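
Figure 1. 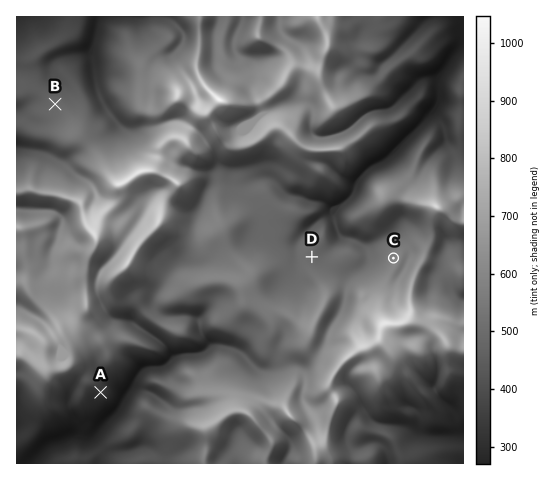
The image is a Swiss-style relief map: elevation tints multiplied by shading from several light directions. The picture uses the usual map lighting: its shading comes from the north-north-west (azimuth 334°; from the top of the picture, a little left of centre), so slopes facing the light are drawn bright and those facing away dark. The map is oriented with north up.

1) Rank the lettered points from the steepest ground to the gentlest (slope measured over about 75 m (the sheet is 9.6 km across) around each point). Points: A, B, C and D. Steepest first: A C B D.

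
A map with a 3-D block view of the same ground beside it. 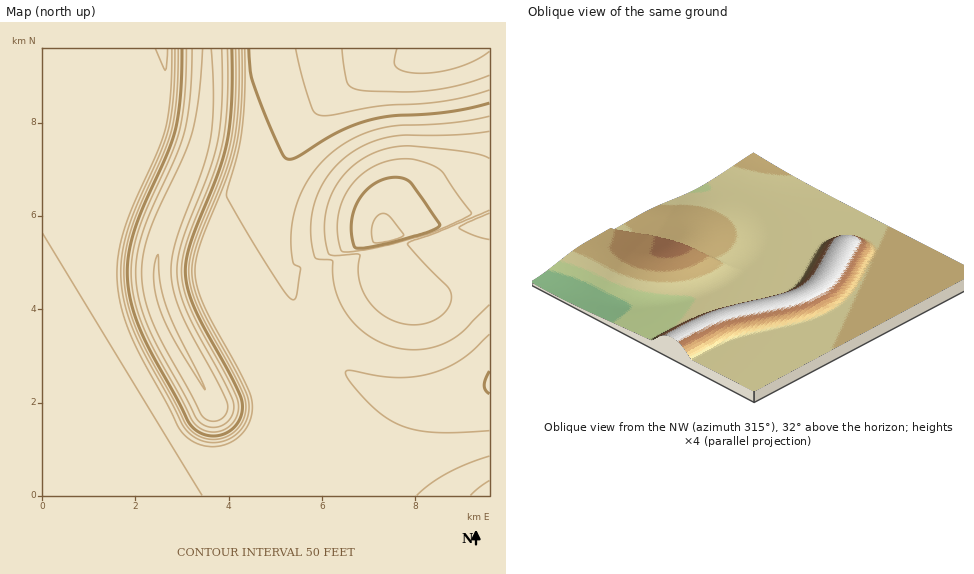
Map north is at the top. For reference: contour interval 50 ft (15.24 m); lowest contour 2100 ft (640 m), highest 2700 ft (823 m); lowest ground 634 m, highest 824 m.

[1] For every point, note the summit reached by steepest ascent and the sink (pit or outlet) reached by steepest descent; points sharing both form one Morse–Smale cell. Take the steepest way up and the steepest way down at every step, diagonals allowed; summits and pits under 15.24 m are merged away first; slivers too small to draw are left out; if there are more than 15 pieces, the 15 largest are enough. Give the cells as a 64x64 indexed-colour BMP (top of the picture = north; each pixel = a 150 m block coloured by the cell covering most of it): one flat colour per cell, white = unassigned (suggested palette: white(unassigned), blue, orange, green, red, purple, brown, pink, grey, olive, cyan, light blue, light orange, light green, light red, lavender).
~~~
<image width="64" height="64" href="data:image/bmp;base64,Qk12CAAAAAAAAHYAAAAoAAAAQAAAAEAAAAABAAQAAAAAAAAIAAATCwAAEwsAABAAAAAAAAAA////ALR3HwAOf/8ALKAsACgn1gC9Z5QAS1aMAMJ34wB/f38AIr28AM++FwDox64AeLv/AIrfmACWmP8A1bDFABERdEREREREREREREREREREREREREZmZmZmZmZmZmZmERERRERERERERERERERERERERERERmZmZmZmZmZmZmYREREXRERERERERERERERERERERERGZmZmZmZmZmZmZhEREREXRERERERERERERERERERERERmZmZmZmZmZmZmEREREREURERERERERERERERERERERGZmZmZmZmZmZmYRERERERF0REREREREREREREREREREZmZmZmZmZmZmZhERERERERF0RERERERERERERERERERGZmZmZmZmZmZmERERERERERFEREREREREREREREREREZmZmZmZmZmZmYRERERERERERdERERERERERERERERERGZmZmZmZmZmZhERERERERERERdEREREREREREREREREZmZmZmZmZmZmERERERERERERERRERERERERERERERERGZmZmZmZmZmYRERERERERERERERRERERERERERERERERmZmZmZmZmZhEREREREREREREREUREREREREREREREREZmZmZmZmZmERERERERERERERERRERERERERERERERERGZmZmZmZmYREREREREREREREREzREREREREREREREREVVVVVVVmZhEREREREREREREREzMzRERERERERERERVVVVVVVVVVVERERERERERERERETMzMzREREREREREVVVVVVVVVVVVURERERERERERERETMzMzMzREREREREVVVVVVVVVVVVVRERERERERERERETMzMzMzM0REREREVVVVVVVVVVVVVVERERERERERERERMzMzMzMzM0RERFVVVVVVVVVVVVVVURERERERERERERMzMzMzMzMzNERFVVVVVVVVVVVVVVVREREREREREREREzMzMzMzMzMzNEVVVVVVVVVVVVVVVVEREREREREREREzMzMzMzMzMzMzVVVVVVVVVVVVVVVVURERERERERERETMzMzMzMzMzMzIlVVVVVVVVVVVVVVVRERERERERERETMzMzMzMzMzMzMiIlVVVVVVVVVVVVVVERERERERERERMzMzMzMzMzMzMiIiJVVVVVVVVVVVVVURERERERERERMzMzMzMzMzMzMyIiIiJVVVVVVVVVVVVREREREREREREzMzMzMzMzMzMyIiIiIiVVVVVVVVVVVVERERERERERETMzMzMzMzMzMzIiIiIiIlVVVVIlVVVVURERERERERERMzMzMzMzMzMzMiIiIiIiIlUiIiIiVVVRERERERERERMzMzMzMzMzMzMiIiIiIiIiIiIiIiIiVVEREREREREREzMzMzMzMzMzMyIiIiIiIiIiIiIiIiIiIRERERERERETMzMzMzMzMzMzIiIiIiIiIiIiIiIiIiIhERERERERERMzMzMzMzMzMzIiIiIiIiIiIiIiIiIiIiERERERERERETMzMzMzMzMzMiIiIiIiIiIiIiIiIiIiIRERERERERERMzMzMzMzMzMyIiIiIiIiIiIiIiIiIiIhEREREREREREzMzMzMzMzMzIiIiIiIiIiIiIiIiIiIiERERERERERETMzMzMzMzMzIiIiIiIiIiIiIiIiIiIiIREREREREREREzMzMzMzMzMiIiIiIiIiIiIiIiIiIiIhERERERERERETMzMzMzMzMyIiIiIiIiIiIiIiIiIiIiEREREREREREREzMzMzMzMzIiIiIiIiIiIiIiIiIiIiIRERERERERERETMzMzMzMzMiIiIiIiIiIiIiIiIiIiIhERERERERERERMzMzMzMzMyIiIiIiIiIiIiIiIiIiIiERERERERERERETMzMzMzMzMiIiIiIiIiIiIiIiIiIiIRERERERERERERMzMzMzMzMyIiIiIiIiIiIiIiIiIiIhERERERERERERETMzMzMzMzIiIiIiIiIiIiIiIiIiIiERERERERERERERMzMzMzMzMiIiIiIiIiIiIiIiIiIiIRERERERERERERETMzMzMzMzIiIiIiIiIiIiIiIiIiIhERERERERERERERMzMzMzMzMiIiIiIiIiIiIiIiIiIiEREREREREREREREzMzMzMzMzIiIiIiIiIiIiIiIiIiIRERERERERERERERMzMzMzMzMiIiIiIiIiIiIiIiIiIhEREREREREREREREzMzMzMzMzIiIiIiIiIiIiIiIiIiERERERERERERERETMzMzMzMzMiIiIiIiIiIiIiIiIiIRERERERERERERERMzMzMzMzMzIiIiIiIiIiIiIiIiIhEREREREREREREREzMzMzMzMzMyIiIiIiIiIiIiIiIiERERERERERERERETMzMzMzMzMzMiIiIiIiIiIiIiIiIRERERERERERERERMzMzMzMzMzMzIiIiIiIiIiIiIiIhERERERERERERERETMzMzMzMzMzMyIiIiIiIiIiIiIiERERERERERERERERMzMzMzMzMzMzMiIiIiIiIiIiIiIREREREREREREREREzMzMzMzMzMzMzMiIiIiIiIiIiIhERERERERERERERETMzMzMzMzMzMzMzMiIiIiIiIiIiERERERERERERERERMzMzMzMzMzMzMzMzMiIiIiIiIiIREREREREREREREREzMzMzMzMzMzMzMzMzMzMiIiIiIhERERERERERERERETMzMzMzMzMzMzMzMzMzMzMzIiIi"/>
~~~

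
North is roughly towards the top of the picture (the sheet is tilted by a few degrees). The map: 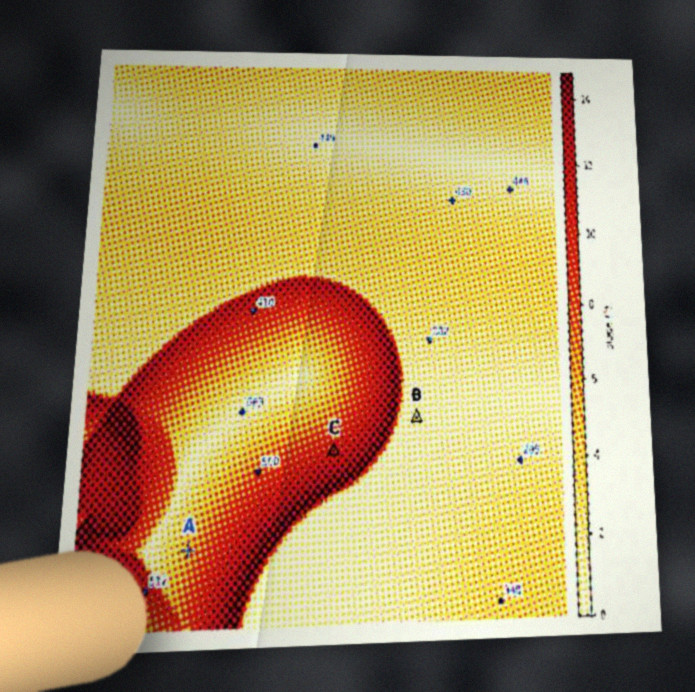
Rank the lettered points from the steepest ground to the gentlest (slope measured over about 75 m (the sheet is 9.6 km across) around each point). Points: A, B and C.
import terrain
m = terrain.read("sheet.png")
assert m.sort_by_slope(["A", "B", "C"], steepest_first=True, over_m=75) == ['C', 'A', 'B']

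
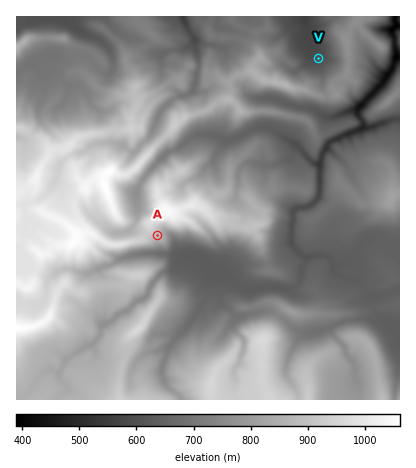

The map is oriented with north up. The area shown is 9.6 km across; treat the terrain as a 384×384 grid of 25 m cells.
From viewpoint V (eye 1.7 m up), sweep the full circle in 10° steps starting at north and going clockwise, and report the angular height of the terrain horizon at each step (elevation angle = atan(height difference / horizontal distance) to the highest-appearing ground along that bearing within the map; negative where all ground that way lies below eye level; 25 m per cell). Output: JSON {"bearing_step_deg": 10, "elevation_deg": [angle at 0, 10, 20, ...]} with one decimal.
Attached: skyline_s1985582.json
{"bearing_step_deg": 10, "elevation_deg": [1.1, 3.3, 5.7, 9.1, 11.1, 12.5, 13.1, 13.2, 13.5, 12.9, 12.3, 12.6, 12.6, 13.0, 13.2, 13.2, 11.9, 9.5, 11.2, 12.4, 13.8, 14.0, 14.1, 14.4, 12.7, 10.6, 8.7, 9.3, 7.5, 6.1, 4.3, 3.0, 0.4, -0.7, -1.8, -0.8]}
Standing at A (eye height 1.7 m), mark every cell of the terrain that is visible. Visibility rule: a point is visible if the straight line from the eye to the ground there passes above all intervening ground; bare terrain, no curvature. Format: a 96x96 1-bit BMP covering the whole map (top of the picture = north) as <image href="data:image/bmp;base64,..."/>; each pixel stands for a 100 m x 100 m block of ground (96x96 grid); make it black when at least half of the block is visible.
<image width="96" height="96" href="data:image/bmp;base64,Qk2+BAAAAAAAAD4AAAAoAAAAYAAAAGAAAAABAAEAAAAAAIAEAAATCwAAEwsAAAIAAAAAAAAA////AAAAAAAAAAAAAAAABwAAADAAAAAAAAIABgAAADAAAAAAAAcADAAAAHAAAAAAAP+ADAAAAGAAAAAAAD+AHAAAAGAAAAAAAD+AHAAAAGAAAAAAAP/APAAAAGAAAAAAAf/APAAAAMAAAAAAAP/gPAAAAMAAAAAAAP/wPAAAAcAAAAAAAP/8PAAgB8AAAAAAAP/8OAB4A4AAAAAAAH/+cAB+E4AAAAAAAH//cAB/O4AAAAAAAH//eAB/ewAAAAAAAD/P/gB+fgAAAAAAAB/P/wAA/gAAAAAEAA/n/wAAfgDgkAAHAA/z/4AAPgHA+AADAAfz/8gAAAcA+AABgAf7/9gAAA8A4AABgAf+B/j/wB8AYAABwAf/Af////8AYAAA4Af/+f//3/8AYAAAYf//////w/8AIAAAM///////4P8AIGAAP////////P8AA+AAP//////3//kAAPAAH/////j3//wAABgAH////wB///4AAAAAD////AB///8AAAAfh////4D4//8AAAD/4////4B4P/8AAAAf+P///wAAAAAAAAAB+D///gAAAAAAAAAAAD///AAAAAAAAAAAAB///AAAAAAAAAAAAB///AAAAAAAAAAAAB/L+AAAAAAAAAAAgD+R+AAAAAAAAAAAgH8w+AAAAAAAAAAAMP4g8AAAAAAAAAAAI/wg4AAAAAAAAAAAf7gAAAAAAAAAAAAAPzAAAAAAAAAAAAAAHgAAAAAAAAAAAAAAAAAAAAAAAAAAAAAAAAAAAAAAAAAAAAAAAAAAAAAAAAAAAAAAAAAAAAAAAAAAAAAAAAAAAAAAAAAAAAAAAAAAAAAAAAAAAAAAAAAAAAAAAAAAAAAAAAAAAAAAAAAAAAAAAAAAAAAAAAAAAAAAAAAAAAAAAAAAAAAAAAAAAAAAAAAAAAAAAAAAAAAAAAAAAAAAAAAAAAAAAAAAAAAAAAAAAAAAAAAAAAAAAAAAAAAAAAAAAAAAAAAAAAAAAAAAAAAAAAAAAAAAAAAAAAAAAAAAAAAAAAAAAAAAAAAAAAAAAAAAAAAAAAAAAAAAAAAAAAAAAAAAAAAAAAAAAAAAAAAAAAAAAAAAAAAAAAAAAAAAAAAAAAAAAAAAAAAAAAAAAAAAAAAAAAAAAAAAAAAAAAAAAAAAAAAAAAAAAAAAAAAAAAAAAAAAAAAAAAAAAAAAAAAAAAAAAAAAAAAAAAAAAAAAAAAAAAAAAAAAAAAAAAAAAAAAAAAAAAAAAAAAAAAAAAAAAAAAAAAAAAAAAAAAAAAAAAAAAAAAAAAAAAAAAAAAAAAAAAAAAAAAAAAAAAAAAAAAAAAAAAAAAAAAAAAAAAAAAAAAAAAAAAAAAAAAAAAAAAAAAAAAAAAAAAAAAAAAAAAAAAAAAAAAAAAAAAAAAAAAAAAAAAAAAAAAAAAAAAAAAAAAAAAAAAAAAAAAAAAAAAAAAAAAAAAAAAAAAAAAAAAAAAAAAAAAAAAAAAAAAAAAAAAAAAAAAAAAAAAAAAAAAAAAAAAAAAAAAAAAAAAAAAAAAAAAAAA="/>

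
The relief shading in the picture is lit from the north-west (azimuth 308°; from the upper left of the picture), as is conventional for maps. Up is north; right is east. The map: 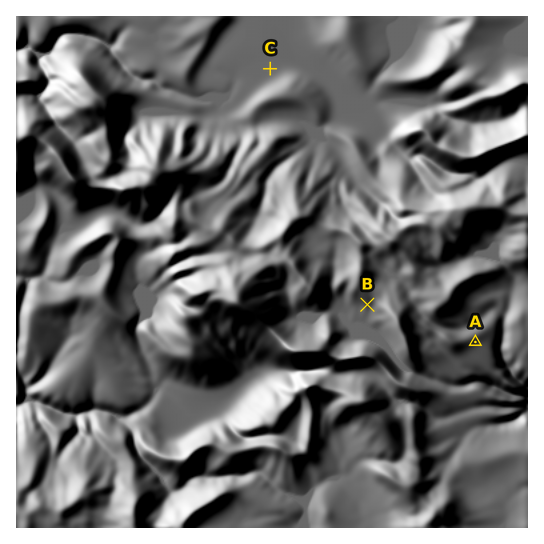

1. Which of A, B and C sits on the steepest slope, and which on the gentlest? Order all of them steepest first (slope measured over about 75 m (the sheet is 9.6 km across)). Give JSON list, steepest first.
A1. ["B", "A", "C"]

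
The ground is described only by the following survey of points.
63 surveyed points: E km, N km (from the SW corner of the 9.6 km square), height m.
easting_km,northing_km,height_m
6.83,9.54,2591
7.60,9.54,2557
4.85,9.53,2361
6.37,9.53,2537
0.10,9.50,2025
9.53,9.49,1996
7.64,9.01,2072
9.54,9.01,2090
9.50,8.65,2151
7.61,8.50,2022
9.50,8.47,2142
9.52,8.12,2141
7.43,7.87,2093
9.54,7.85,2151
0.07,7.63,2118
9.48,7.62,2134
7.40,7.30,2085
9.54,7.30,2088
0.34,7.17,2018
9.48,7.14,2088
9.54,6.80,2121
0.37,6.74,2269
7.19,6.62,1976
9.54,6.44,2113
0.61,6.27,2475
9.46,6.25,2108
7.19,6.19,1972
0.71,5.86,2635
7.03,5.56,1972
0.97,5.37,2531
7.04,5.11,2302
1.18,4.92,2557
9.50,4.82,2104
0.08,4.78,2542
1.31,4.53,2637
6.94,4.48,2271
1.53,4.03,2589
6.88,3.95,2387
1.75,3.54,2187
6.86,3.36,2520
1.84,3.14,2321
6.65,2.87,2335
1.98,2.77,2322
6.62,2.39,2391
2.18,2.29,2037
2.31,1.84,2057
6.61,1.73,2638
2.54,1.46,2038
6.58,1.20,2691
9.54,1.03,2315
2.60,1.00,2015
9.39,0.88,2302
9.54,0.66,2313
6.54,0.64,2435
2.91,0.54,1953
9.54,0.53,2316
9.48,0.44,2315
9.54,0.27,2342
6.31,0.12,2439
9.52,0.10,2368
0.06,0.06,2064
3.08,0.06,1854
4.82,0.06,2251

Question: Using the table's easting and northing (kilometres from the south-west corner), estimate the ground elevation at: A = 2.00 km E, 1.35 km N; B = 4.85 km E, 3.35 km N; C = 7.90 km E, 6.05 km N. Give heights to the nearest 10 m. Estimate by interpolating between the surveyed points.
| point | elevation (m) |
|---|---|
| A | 2020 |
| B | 2280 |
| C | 2080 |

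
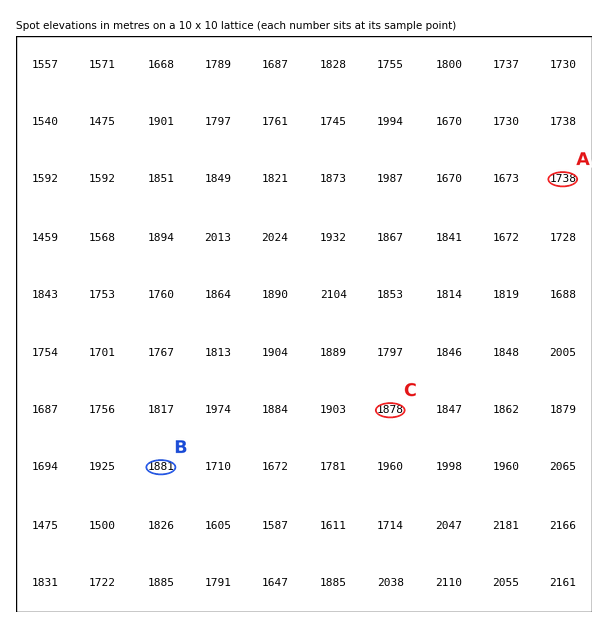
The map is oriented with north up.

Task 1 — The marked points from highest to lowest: B C A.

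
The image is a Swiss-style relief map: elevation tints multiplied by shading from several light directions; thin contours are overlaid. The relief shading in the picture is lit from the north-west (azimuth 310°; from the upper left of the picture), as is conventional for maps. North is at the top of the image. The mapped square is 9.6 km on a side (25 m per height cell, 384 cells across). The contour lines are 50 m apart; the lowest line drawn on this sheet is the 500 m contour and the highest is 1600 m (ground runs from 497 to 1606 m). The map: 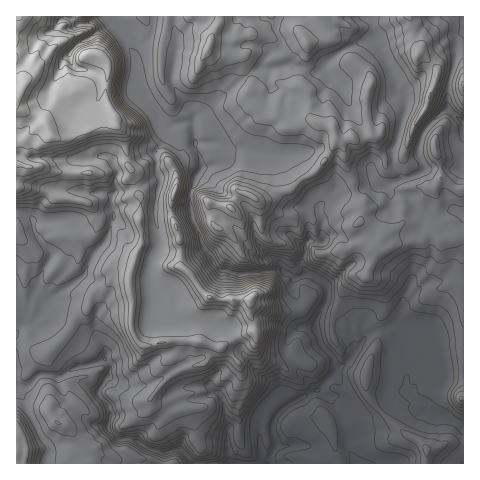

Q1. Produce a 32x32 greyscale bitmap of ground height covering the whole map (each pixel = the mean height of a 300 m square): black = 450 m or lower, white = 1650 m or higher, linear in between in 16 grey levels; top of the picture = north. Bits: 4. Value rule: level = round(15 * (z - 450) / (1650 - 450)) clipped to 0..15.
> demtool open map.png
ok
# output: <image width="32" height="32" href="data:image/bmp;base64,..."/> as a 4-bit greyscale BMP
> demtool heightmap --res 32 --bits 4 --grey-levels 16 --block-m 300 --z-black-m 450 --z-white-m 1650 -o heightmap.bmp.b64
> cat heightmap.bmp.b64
<image width="32" height="32" href="data:image/bmp;base64,Qk12AgAAAAAAAHYAAAAoAAAAIAAAACAAAAABAAQAAAAAAAACAAATCwAAEwsAABAAAAAAAAAAAAAAABEREQAiIiIAMzMzAERERABVVVUAZmZmAHd3dwCIiIgAmZmZAKqqqgC7u7sAzMzMAN3d3QDu7u4A////AJdnd2ZUQzMhIRIiIiIiNDOXZ3ZkRENEMiESIjIiM0RDhnd2RVVlVTMhEiIyIjQzM3Z3ZkVmZmVEMhIjIiMzIiNmd2VWZ2ZlRUIhIiIjMyI1VmZlVWd2ZVZkIiIiMzIjNGZlVVVnd3ZmZDMzIkQzMzRmZlVWd4h4d3ZEMyI0MzM0ZmZmVomIiIiIQzIzIzMzNGZmZmeYiIiImVMiMzMzMzRmZnZ4mIiIiJhkMjMzMzM0ZmZ3eJiIiZmpZDMzNEM0RGZmZ3iYiJmImWMzNFVUREVmd2eImImXVVVDI0VmVERVd3d3iJiJhld2RDVmZmVVVXd3d3iYiYV4hmZFZmd2ZmaHd3d4iIl3mYdmVVZ3dmZmd3d4d5iJaJmId2ZmdmZmZoiImHiYiWmamYdmZnZmZmapmZiImIloiZiIdmZmZmZmu6qqmZiJZnd3d3dmZmZmdsuqmZmYiGZmd3d4d2ZmZmXMu6mZl3ZmZmd3d4h3ZmdlzdzLu6dmZmZ3eIiIiHZ2Zd3czMyXZmZneIiIiHh2hmXdzMzKdmdmd4iIiId3ZnhW7czMx2Z3d3eIiIh3eGZoZ+3MzMhmd4h3h3iHd3hmeHfty7zIZ4eJiId3d3d3ZoiG3du8t2eHiZiId4h3dmeIdt3MqYZnh4mYiIiIh2ZniHbtyqh2d3iJmIh4iId2eIdm"/>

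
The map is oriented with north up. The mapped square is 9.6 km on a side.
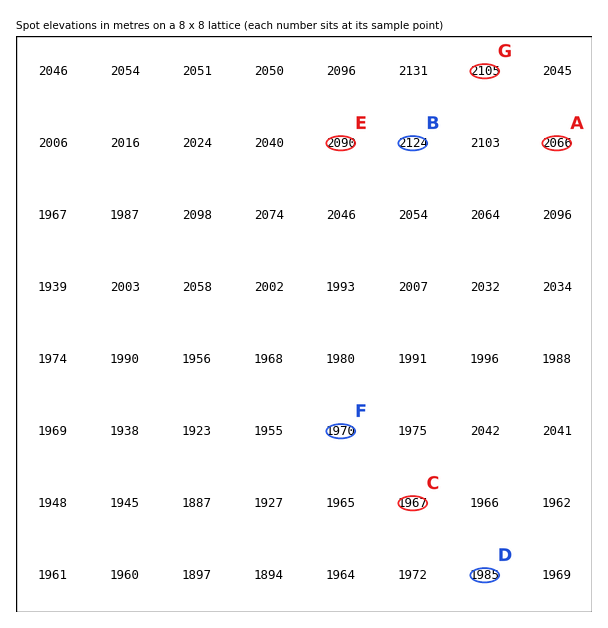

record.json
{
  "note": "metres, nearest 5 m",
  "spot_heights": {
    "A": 2065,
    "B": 2125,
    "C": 1965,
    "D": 1985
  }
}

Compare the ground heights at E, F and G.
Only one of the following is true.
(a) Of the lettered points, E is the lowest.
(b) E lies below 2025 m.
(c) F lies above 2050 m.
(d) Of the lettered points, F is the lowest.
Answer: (d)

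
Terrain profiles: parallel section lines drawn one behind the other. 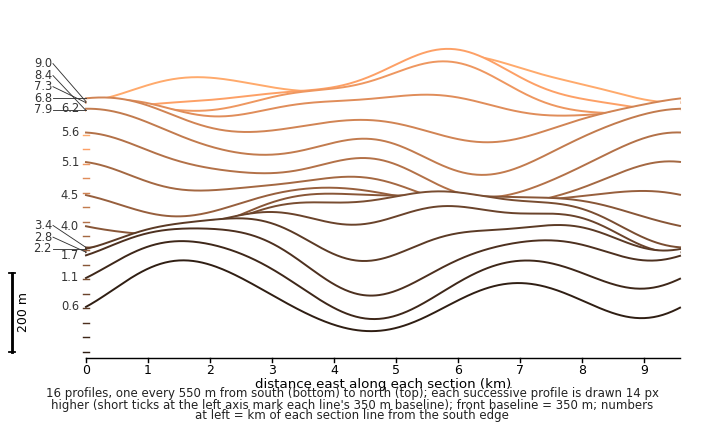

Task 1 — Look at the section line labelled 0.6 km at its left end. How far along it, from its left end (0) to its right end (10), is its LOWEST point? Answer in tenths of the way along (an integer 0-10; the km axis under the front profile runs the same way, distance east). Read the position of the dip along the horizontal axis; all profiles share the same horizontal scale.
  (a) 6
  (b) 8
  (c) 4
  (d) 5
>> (d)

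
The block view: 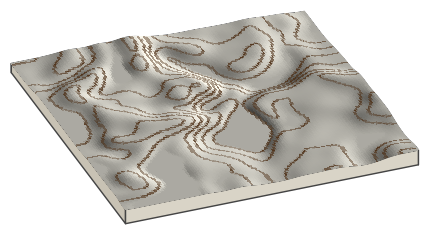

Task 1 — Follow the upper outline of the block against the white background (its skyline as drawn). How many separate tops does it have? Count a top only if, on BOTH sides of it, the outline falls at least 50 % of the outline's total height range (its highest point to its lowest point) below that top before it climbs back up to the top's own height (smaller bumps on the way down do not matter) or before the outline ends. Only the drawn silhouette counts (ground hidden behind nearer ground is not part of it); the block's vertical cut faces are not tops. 0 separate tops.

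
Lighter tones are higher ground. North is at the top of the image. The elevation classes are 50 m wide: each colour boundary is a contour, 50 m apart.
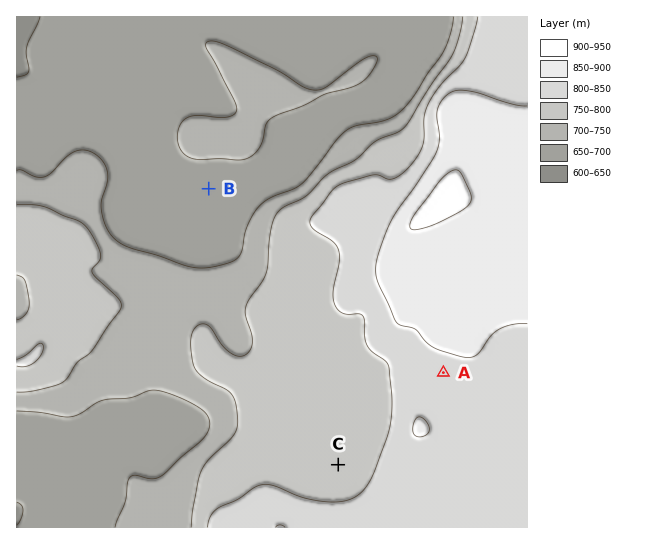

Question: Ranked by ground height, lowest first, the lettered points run B C A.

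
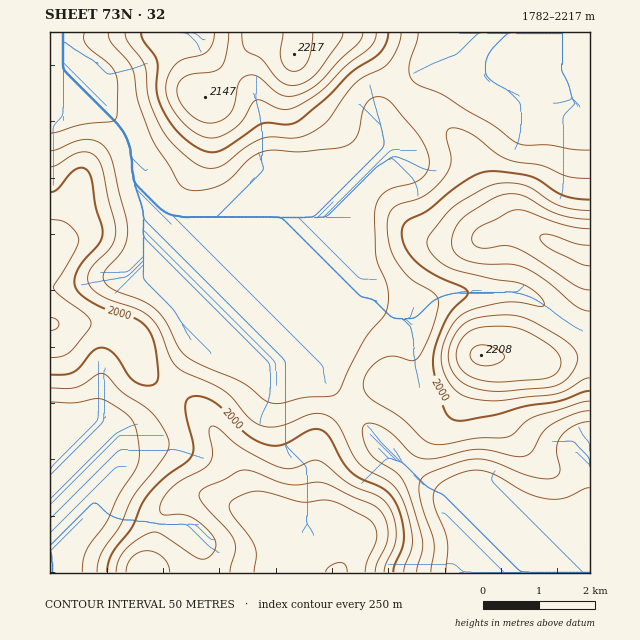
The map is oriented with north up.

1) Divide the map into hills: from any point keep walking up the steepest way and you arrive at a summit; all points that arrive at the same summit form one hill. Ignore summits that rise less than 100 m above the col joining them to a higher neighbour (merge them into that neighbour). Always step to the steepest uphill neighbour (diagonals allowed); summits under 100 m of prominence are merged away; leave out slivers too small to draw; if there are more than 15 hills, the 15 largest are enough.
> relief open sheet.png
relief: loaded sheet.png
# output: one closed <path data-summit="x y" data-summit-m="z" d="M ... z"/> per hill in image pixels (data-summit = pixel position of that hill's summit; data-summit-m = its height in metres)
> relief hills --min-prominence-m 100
<path data-summit="338 572" data-summit-m="2205" d="M145 194l3 22 51 119 1 9-17 25-21 40-10 10-30 12-10 6-34 82-20 18-8 11 0 24 451 1-37-39-16-38-17-11-36-28-57-61-10-13-7-18-10-6-135-135-19-12-6-6z"/><path data-summit="590 255" data-summit-m="2207" d="M590 32l-79 0-64 25-28 17-31 29-6 11 0 13 4 23-17 17-119 49-39 0-18 5-18 0 8 5 173 71 29 18 15 6 8 0 18-17 21-9 16-2 56 0 21 9 30 23 11 6 9 1z"/><path data-summit="481 355" data-summit-m="2208" d="M178 224l-2 0 42 43 93 92 10 6 7 18 44 51 40 37 36 25 16 38 38 39 88-1 0-240-9-1-11-6-30-23-21-9-56 0-16 2-21 9-18 17-8 0-15-6-29-18z"/><path data-summit="294 54" data-summit-m="2217" d="M509 32l-459 0 0 20 14-6 17 13 19 47 20 20 7 12 10 27 4 21 10 20 6 6 16 9 20 0 18-5 39 0 119-49 17-17-4-23 0-13 6-11 14-15 31-24z"/><path data-summit="50 324" data-summit-m="2104" d="M64 46l-14 8 0 493 8-10 20-18 34-82 10-6 30-12 10-10 21-40 17-25-1-9-51-119-1-13-9-24-1-14-10-27-7-12-20-20-19-47z"/>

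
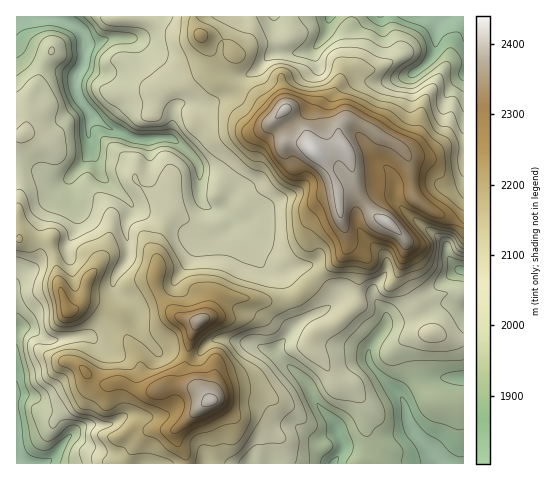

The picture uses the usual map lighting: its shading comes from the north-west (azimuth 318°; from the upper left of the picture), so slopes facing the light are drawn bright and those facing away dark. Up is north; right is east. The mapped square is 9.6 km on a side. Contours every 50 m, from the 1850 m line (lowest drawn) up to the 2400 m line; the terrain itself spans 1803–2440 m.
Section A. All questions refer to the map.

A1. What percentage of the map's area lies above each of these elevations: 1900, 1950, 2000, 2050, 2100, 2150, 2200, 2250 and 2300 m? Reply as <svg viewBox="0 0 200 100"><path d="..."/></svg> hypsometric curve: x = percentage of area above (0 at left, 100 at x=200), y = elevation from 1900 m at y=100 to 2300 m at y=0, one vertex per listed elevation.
<svg viewBox="0 0 200 100"><path d="M185 100l-17-12-21-13-35-13-28-12-25-12-17-13-14-13-9-12"/></svg>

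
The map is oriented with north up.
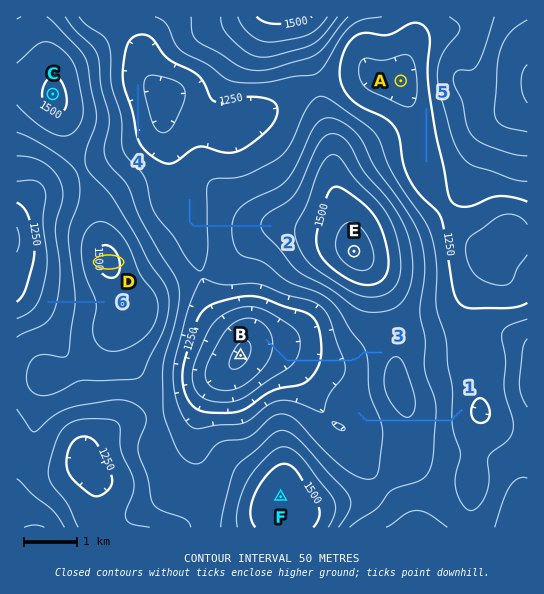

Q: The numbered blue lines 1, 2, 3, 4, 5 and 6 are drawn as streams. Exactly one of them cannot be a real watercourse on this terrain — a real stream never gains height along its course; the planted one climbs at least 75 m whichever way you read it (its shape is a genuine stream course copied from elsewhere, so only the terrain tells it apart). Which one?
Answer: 1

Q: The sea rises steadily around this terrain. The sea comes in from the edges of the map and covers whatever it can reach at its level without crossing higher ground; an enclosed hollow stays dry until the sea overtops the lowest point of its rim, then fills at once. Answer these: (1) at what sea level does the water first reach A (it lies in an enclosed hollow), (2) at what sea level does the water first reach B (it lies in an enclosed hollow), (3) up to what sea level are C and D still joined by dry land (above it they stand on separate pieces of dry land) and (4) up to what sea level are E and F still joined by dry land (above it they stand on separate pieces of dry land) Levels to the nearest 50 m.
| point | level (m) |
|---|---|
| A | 1250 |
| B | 1300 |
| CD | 1400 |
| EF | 1350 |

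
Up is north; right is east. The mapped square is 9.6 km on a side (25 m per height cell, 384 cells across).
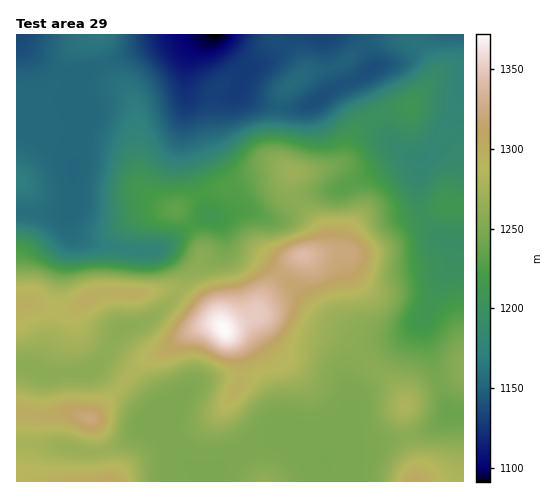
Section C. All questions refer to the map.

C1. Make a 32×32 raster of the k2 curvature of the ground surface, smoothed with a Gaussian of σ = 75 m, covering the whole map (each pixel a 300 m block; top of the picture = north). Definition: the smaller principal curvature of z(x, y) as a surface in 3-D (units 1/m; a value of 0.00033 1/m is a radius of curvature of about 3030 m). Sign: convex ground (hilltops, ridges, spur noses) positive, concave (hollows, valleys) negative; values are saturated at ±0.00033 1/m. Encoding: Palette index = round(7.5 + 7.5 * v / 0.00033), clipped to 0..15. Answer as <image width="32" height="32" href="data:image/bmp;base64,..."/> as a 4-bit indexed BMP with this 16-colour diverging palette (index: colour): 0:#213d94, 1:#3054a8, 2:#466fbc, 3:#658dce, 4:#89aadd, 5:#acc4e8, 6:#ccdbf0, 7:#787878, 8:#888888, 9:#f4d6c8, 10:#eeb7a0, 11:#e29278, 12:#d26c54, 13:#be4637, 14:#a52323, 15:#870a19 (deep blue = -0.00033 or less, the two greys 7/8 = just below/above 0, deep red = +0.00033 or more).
<image width="32" height="32" href="data:image/bmp;base64,Qk12AgAAAAAAAHYAAAAoAAAAIAAAACAAAAABAAQAAAAAAAACAAATCwAAEwsAABAAAAAAAAAAlD0hAKhUMAC8b0YAzo1lAN2qiQDoxKwA8NvMAHh4eACIiIgAyNb0AKC37gB4kuIAVGzSADdGvgAjI6UAGQqHAHd4d5pkZ3d2eYd3d3VJqGZ3ZUNXZWd3dmZnd3d2Rod2VDEAAlZ3dmZnd3d3d1RWd0VDWFJXd2ZlV3d3d3ZUI1Z4Zo2TRndnhkV3d3d1aHRFhmiIVFVmVolkVmdnZXu2RmVEREZ1VVRphWZ3d2ZohTdEMzRXZVMyAlZ4ZnZ3Z3VJVmZUR3d1MiEleIZmd2d1aWZ4h0V3ZkS6ZUV3Z3ZmdXmGZ3dURFd2u1d0V3d2VFV4h2d1QxAWiahJp0VmZmQ0d4hmh1VjAGu2aZZVRWeXNGeJVIl4mFEHpml0VmZmiFRnimN6iHVWMCNGQ2h4lVdlZkVCIyAAAlQjNFaXaJhWVWeWMQAAAAB6U3ZpuGi5Z0V3hTRVVVUwKER2I0WJhldEVRJGZmiIhyI0MQAFmGRFRGdGd2VniIp0ZkNmREV4djaXh3dkaYd4ZndXhkISR3Y2l5hnZGmXZmd2Z4iGVEVlRXaHZ3VXd2VmdniKl3h3ZWVmZnd2Z3ZlZVWKmXVohkVlZ3d3dmd3ZGdTaZhUVlRFZWh4iHZnd2RnZDMjNGd2V4VXd3d3Z3d0VlUyERJIh2inV3d3d3eIdFd2VndTEleIl2Z3d3d4iHRYh1aIhlISVmd2dndmZ4h1V3d1V4d4UxFHhmZ3d2VWZlVWd1V3aHVlNXdniIiYdmd2RWmHZmZ2eHZV"/>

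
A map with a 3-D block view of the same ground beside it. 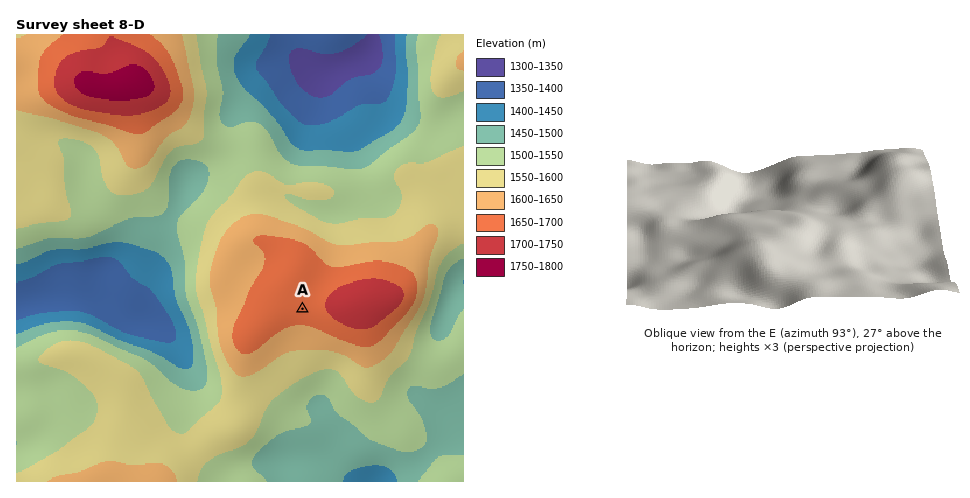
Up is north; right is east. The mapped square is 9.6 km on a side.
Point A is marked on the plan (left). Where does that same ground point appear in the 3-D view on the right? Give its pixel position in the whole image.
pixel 750 234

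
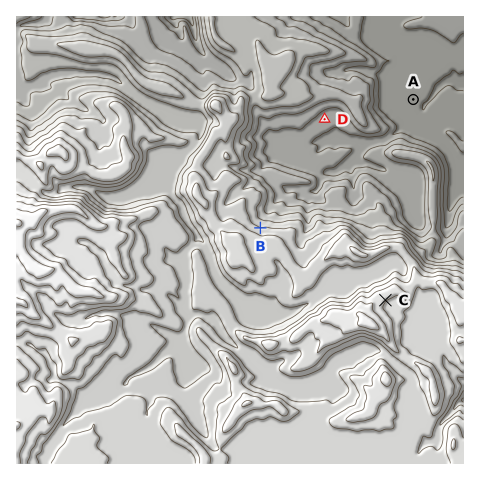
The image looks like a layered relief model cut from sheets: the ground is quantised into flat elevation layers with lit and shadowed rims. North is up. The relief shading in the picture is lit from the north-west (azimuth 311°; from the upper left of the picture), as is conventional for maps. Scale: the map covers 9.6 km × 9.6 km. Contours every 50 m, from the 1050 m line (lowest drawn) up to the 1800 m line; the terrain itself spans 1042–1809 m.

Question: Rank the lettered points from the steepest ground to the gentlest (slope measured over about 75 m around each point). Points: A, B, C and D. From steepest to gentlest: B C D A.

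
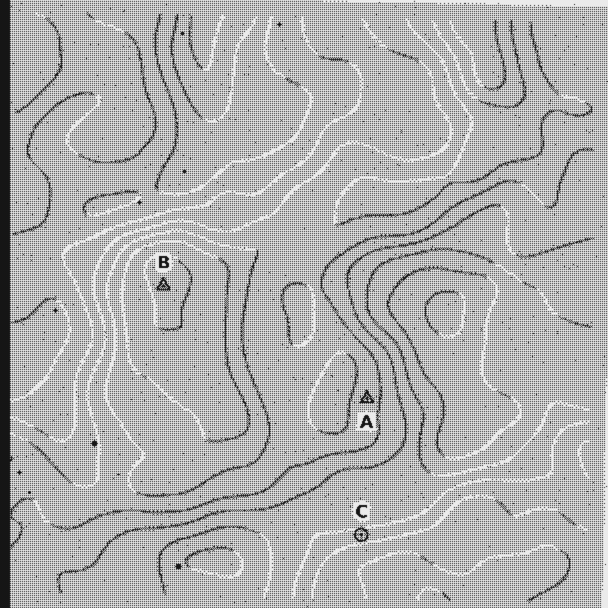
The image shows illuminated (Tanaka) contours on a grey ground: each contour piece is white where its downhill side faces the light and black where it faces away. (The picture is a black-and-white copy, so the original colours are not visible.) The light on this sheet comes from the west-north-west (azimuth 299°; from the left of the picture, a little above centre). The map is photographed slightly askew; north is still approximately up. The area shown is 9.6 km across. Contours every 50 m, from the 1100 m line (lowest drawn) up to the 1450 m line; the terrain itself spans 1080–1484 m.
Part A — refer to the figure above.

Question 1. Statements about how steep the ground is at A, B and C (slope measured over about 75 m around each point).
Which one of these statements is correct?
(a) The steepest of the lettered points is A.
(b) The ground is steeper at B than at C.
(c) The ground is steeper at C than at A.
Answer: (c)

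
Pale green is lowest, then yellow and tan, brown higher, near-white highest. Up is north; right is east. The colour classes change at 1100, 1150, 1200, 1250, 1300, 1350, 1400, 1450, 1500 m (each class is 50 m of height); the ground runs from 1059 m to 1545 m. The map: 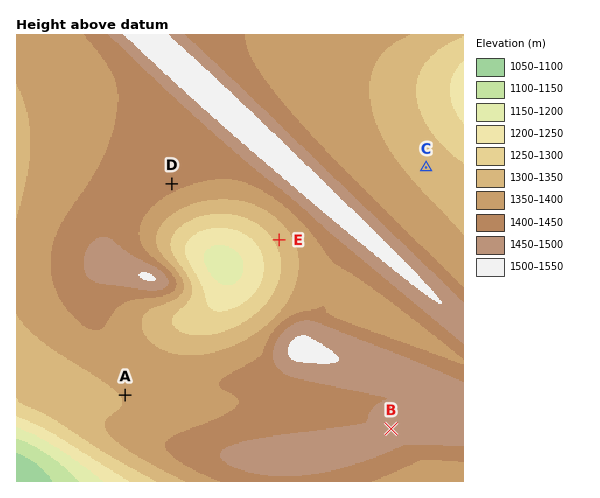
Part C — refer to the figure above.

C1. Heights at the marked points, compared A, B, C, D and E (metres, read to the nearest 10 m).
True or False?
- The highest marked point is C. False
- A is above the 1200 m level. True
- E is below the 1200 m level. False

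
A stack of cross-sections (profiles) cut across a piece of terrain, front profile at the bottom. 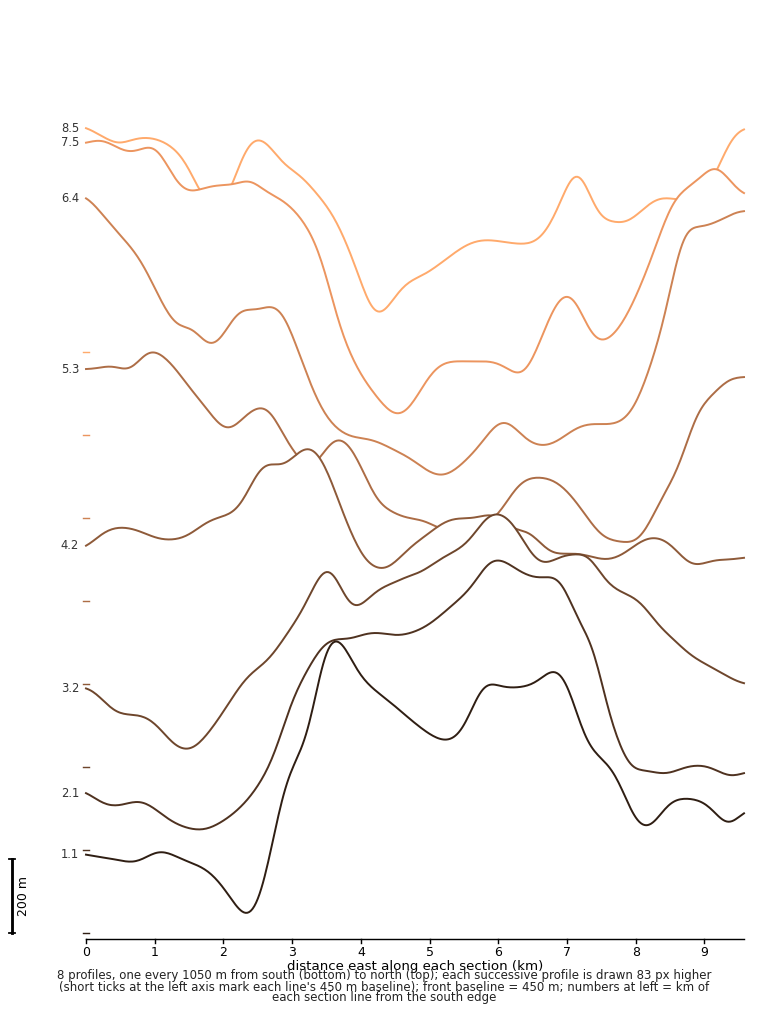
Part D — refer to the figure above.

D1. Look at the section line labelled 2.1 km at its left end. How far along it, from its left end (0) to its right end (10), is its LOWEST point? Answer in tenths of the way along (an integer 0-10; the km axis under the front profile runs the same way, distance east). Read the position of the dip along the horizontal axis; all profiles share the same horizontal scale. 2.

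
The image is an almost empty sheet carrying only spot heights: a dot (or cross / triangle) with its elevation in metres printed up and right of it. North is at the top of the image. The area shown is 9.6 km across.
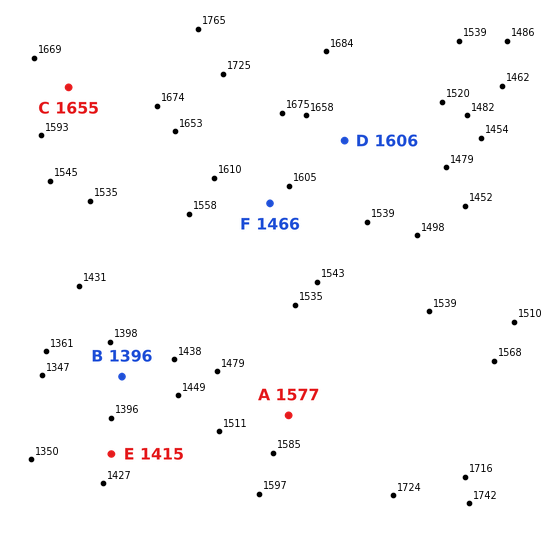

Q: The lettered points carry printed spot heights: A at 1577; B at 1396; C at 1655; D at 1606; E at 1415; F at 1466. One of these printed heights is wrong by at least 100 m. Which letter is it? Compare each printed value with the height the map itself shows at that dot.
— F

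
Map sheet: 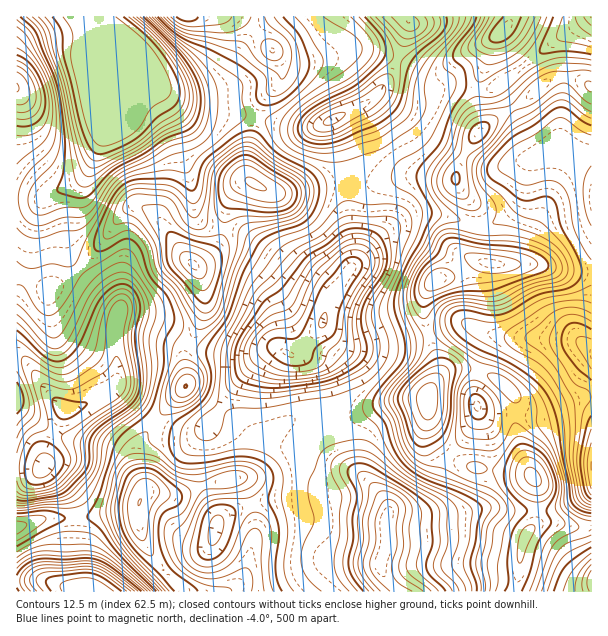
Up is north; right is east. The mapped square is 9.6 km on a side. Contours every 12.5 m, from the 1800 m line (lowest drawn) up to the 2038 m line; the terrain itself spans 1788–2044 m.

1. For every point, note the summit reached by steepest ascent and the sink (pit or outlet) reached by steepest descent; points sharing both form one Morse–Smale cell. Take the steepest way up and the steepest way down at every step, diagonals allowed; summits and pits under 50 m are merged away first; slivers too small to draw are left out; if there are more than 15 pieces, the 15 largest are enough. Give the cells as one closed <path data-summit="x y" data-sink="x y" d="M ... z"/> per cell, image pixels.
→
<path data-summit="254 183" data-sink="108 119" d="M105 62l-5 10 0 20 8 25 0 8-20 46-11 11-35 17-26-1 0 75 25 11 7 6 24-14 20-21 24-34 13-13 8-3 18 9 26 38 13 13 6-1 18-19 5-12 1-17 5-15 7-12 12-9-1-24 9-34-1-4-21-4-28-2-18-4-41-26-19-3-9-5z"/><path data-summit="254 183" data-sink="44 467" d="M137 205l-8 3-13 13-24 34-20 21-22 14-27-14-7-1 0 81 7 2 5 5 18 27 17 19 18-3 35-18 39 32 3 0 29-36-3-31 3-9 12-18 6-18 0-12-5-21-2-6-17-17-23-34-12-10z"/><path data-summit="254 183" data-sink="323 321" d="M345 181l-31 5-27 7-17-1-21-11-7 3-6 5-10 21-3 23-5 12-14 15-10 6 6 9 5 21 0 12-6 18-12 18-3 9 3 31-27 32-3 4 2 2 15 8 12 3 8 0 10-5 16-18 15-24 26-30 12-7 8 0 10 6 5 0 24-28 12-33 22-31 0-23-5-19-1-36z"/><path data-summit="437 279" data-sink="591 465" d="M560 148l-6 0-18 9-7 7-7 33-5 9-8 8-20 10-15 1-6 20 0 9 8 6-8 4-10 8-9 5-11 1-8 7-6 14 0 21 5 14 24-9 14-1 18 8 19 5 72 3 16 8 0-177z"/><path data-summit="140 501" data-sink="386 546" d="M305 420l-14 0-24 14-7 9-8 27-14 9 6 6 8 18 2 13 0 21-8 36-4 6-13 12 169 1-12-13-6-12 0-6 6-13 0-45-23-27-16-8-17-16-8-14 0-12z"/><path data-summit="533 477" data-sink="386 546" d="M450 454l-5 7-12 34-10 11-7 4-21 0-5 2-4 6 0 30-6 13 2 11 17 20 114 0 5-13 5-37 3-8 10-13 0-38-2-6-6-3-55-6-14-6z"/><path data-summit="17 87" data-sink="108 119" d="M89 16l-73 1 1 181 25 1 35-17 11-11 16-37 4-17-6-16-2-29 6-10 0-15-4-12z"/><path data-summit="186 17" data-sink="108 119" d="M236 16l-146 1 13 21 3 9 0 16 13 11 9 5 19 3 29 20 16 7 63 9 10-20 15-15 2-15-6-14-16-18-14-14z"/><path data-summit="140 501" data-sink="323 321" d="M281 349l-8 0-6 3-15 14-48 62-10 5-8 0-30-11-17 22 0 23 6 21-1 6 9-2 23 4 31-12 36-8 9-6 10-30 23-18 6-2 14 0 17 5 4-15 0-11-8-33-13-10-14-1z"/><path data-summit="186 17" data-sink="408 21" d="M402 16l-165 0 9 6 24 25 12 21-2 15-15 15-9 19 34 10 24 0 10-3 47-24 17-20 12-26 9-28 0-3z"/><path data-summit="437 279" data-sink="323 321" d="M438 214l-24 0-18 9-10 7-38 42-16 22-10 29 2 4 14 15 9 4 19 0 35-4 27-7-4-15 0-21 6-14 8-7 11-1 9-5 10-8 8-4-8-6 0-9 6-20z"/><path data-summit="428 399" data-sink="408 21" d="M455 85l-8 0-21 9-15 0-16-4-12 0-21 16-30 14-1 3 13 39 2 18 34 2 24-6 51 4 11-30 16-24-4-21 0-15z"/><path data-summit="428 399" data-sink="591 465" d="M572 78l-17 0-9 4-21 18-37 24-18 19-10 19-4 18 2 8 16 19 0 17 15 0 20-10 8-8 5-9 7-33 7-7 18-9 12 3 26 19 0-83z"/><path data-summit="140 501" data-sink="108 119" d="M237 478l-30 6-31 12-27-4-9 6-2 15 4 24 15 26 28 29 43 0 14-13 4-6 8-36 0-21-6-22-4-9z"/><path data-summit="140 501" data-sink="44 467" d="M116 388l-35 18-16 3-19 40-2 19 12 11 17 21 4 18 60-7 8-20-6-24 0-23 18-24z"/>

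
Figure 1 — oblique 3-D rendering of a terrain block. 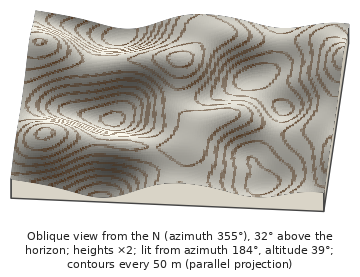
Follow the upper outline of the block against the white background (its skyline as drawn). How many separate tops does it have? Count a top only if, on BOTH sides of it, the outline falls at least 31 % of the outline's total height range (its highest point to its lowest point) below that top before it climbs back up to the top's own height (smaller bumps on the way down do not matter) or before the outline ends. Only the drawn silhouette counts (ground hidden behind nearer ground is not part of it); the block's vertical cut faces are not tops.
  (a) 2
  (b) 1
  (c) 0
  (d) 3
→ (c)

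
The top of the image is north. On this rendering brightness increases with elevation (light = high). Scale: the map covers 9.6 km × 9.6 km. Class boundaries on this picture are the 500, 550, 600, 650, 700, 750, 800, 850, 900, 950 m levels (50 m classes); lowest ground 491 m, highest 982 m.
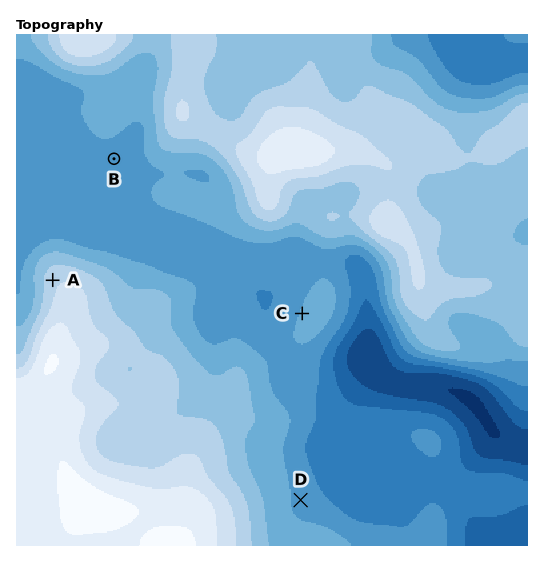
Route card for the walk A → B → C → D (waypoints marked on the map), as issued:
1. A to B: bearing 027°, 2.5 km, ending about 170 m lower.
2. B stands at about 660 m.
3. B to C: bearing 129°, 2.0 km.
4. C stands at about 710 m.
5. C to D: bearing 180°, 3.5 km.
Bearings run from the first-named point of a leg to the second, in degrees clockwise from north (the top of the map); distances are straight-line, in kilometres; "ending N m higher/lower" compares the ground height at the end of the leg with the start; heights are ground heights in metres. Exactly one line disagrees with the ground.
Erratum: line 3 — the distance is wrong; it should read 4.6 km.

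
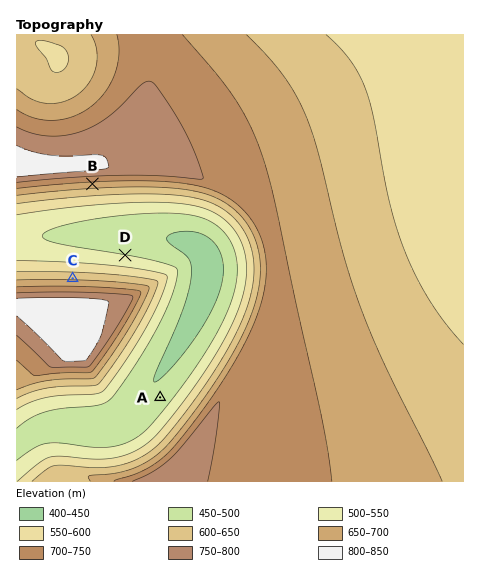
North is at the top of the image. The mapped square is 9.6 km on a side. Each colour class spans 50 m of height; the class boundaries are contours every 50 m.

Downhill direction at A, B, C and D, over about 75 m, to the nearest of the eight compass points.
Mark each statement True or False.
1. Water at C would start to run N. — True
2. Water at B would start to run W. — False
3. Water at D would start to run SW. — False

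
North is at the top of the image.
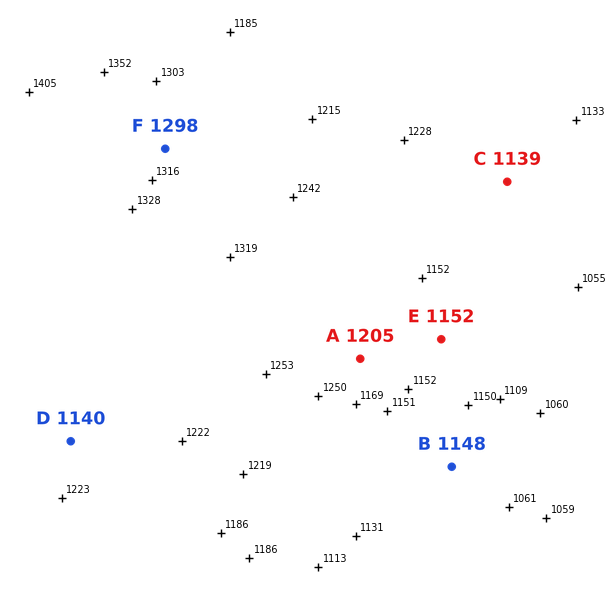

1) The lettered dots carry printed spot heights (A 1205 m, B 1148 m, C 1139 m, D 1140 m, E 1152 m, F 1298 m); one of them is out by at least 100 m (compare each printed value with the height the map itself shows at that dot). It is D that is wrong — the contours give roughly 1265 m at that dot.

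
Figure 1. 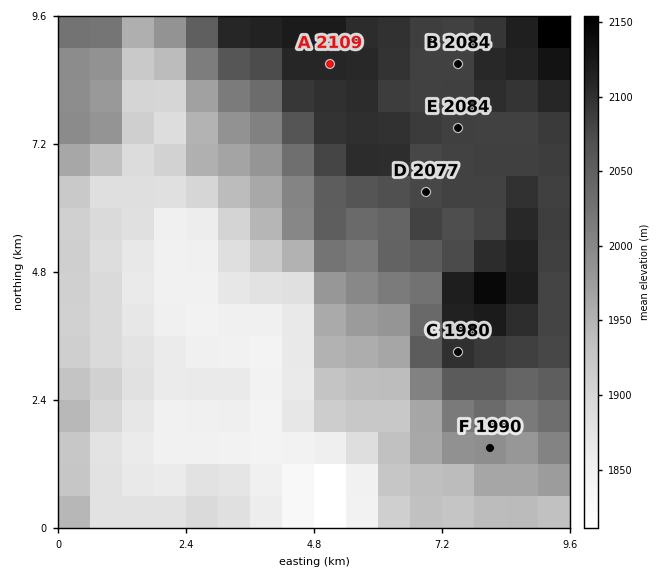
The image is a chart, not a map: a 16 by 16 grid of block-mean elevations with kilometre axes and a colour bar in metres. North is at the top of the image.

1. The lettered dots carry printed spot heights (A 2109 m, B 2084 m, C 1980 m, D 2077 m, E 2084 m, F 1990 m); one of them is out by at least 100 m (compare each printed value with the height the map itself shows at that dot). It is C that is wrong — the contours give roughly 2105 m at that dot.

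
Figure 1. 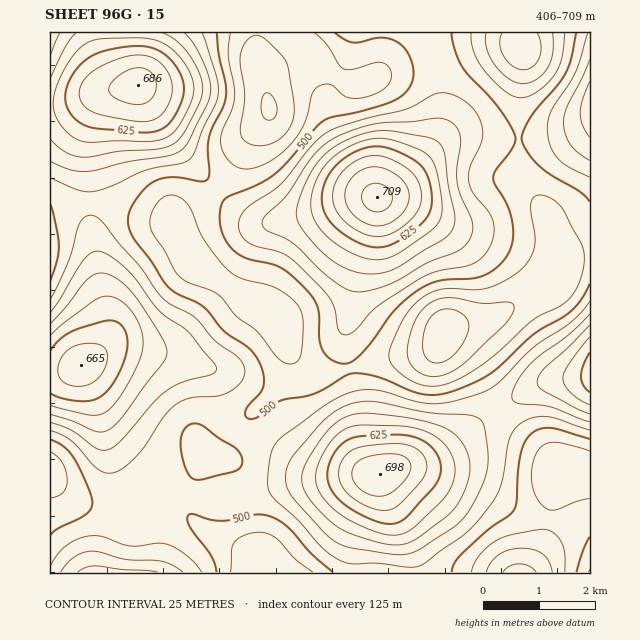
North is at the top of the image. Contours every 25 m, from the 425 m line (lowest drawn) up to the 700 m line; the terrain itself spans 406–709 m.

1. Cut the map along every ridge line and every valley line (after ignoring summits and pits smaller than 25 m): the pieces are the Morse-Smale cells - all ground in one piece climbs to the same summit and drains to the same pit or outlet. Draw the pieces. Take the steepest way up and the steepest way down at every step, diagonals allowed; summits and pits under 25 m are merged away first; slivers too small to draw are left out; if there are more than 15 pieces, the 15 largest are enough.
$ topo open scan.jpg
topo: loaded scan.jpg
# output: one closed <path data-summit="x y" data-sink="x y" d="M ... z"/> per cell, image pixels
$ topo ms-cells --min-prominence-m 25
<path data-summit="377 197" data-sink="445 333" d="M487 136l-28 0-14 6-38 36-31 21-7 37-12 39-6 38-7 21 0 13 5 22 35-10 32-4 15-5 9-7 4-10 5-5 42-10 33-20 23-11 10-8 4-14-3-18-13-35-22-33-4-18 0-21z"/><path data-summit="377 197" data-sink="269 107" d="M422 32l-165 0-2 19 2 13 9 28 3 21-22 30-17 33-14 14 15 15 15 11 14 6 16 0 39-8 40-14 23-2 13-8 23-22 13-16 13-25 1-32-3-20-7-25z"/><path data-summit="81 365" data-sink="194 262" d="M100 202l-10 1 0 24 10 59 7 28 0 21-7 15-7 7 2 0 10-7 9-3 15 0 49 10 31 12 15 2 14 7 26 23 15-18 9-17 0-19-7-26-11-9-25-12-17-14-28-19-10-9-19-37-32-6-25-10z"/><path data-summit="377 197" data-sink="194 262" d="M216 191l-44 29 2 7 16 31 10 9 28 19 17 14 31 16 7 11 3 17 6 11 12 12 14 6 28-3 2-6-4-17 0-13 7-21 6-38 12-39 7-37-21 1-57 18-22 4-16 0-22-11z"/><path data-summit="380 474" data-sink="445 333" d="M443 335l-3 8-9 7-15 5-32 4-34 10 8 36 6 49 5 12 10 9-3 4-2 24-17 41-1 29 60-1-7-29-21-46-7-23 55-18 63-46-6-7-17-34-16-17-15-12z"/><path data-summit="138 85" data-sink="269 107" d="M256 32l-154 1 3 21 8 18 11 11 8 3 4-2 4 4 28 45 47 57 15-14 17-33 22-30-3-21-9-28z"/><path data-summit="81 365" data-sink="445 333" d="M129 347l-15 0-9 3-22 14 0 7 19 42 11 20 32 31 15 17 20 10 10 2 13-35 12 1 7-3 15-22-9-8-5-10-9-38-6-9-13-6-28-8z"/><path data-summit="380 474" data-sink="257 572" d="M378 474l-19 0-66 9-37 11-28 6-38-6-2 16 4 9 8 7 49 27 6 8 2 12 98 0 2-29 17-41z"/><path data-summit="590 374" data-sink="445 333" d="M590 255l-9 0-11 4-8 7-5 13-5 5-28 14-22 14-19 9-34 7-5 5 1 7 15 12 16 17 22 40 45-26 47-7z"/><path data-summit="380 474" data-sink="519 572" d="M415 469l-25 1-9 3 0 5 28 65 7 30 110 0 2-2 16-28 6-22-3-2-23-5-53-29z"/><path data-summit="138 85" data-sink="194 262" d="M138 86l-29 7-6 4-7 12-8 28 2 65 24 3 36 13 21 3 33-20 12-11-48-57z"/><path data-summit="81 365" data-sink="50 472" d="M81 366l-15 5-16 3 0 104 19 19 14 7 48 12 22-2-3-42-3-6-38-39z"/><path data-summit="377 197" data-sink="521 47" d="M519 32l-96 1 8 17 7 25 3 20 0 24-7 22-29 37 35-33 13-7 34-2 15 3 17-1 0-39 4-30 0-17-3-7z"/><path data-summit="81 365" data-sink="50 252" d="M90 202l-20 2-20 6 0 163 16-2 18-7 16-14 7-15 0-21-7-28-10-59z"/><path data-summit="380 474" data-sink="560 472" d="M498 411l-62 45-39 12 18 1 56 16 53 29 25 7 5-35 5-14-21-26-23-17z"/>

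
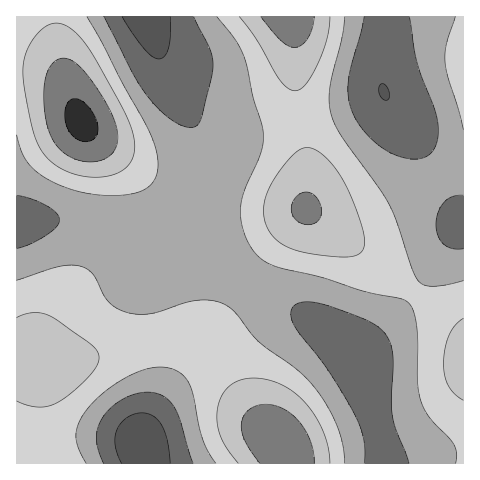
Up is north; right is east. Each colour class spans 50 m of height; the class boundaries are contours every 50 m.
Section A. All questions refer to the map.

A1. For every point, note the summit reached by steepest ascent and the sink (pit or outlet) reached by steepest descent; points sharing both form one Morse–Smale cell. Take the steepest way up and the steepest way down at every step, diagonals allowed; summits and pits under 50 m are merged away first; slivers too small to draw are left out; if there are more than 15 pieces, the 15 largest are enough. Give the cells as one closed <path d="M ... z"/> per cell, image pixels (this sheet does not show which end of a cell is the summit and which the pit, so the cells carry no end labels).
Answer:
<path d="M146 16l-92 1 6 43 10 35-6-11-10-8-20-8-18 0 1 156 15-4 59 2 24 5 37 17 15 3 20-1 16-4 0-20 8-53 0-18-6-13-21-30-15-30z"/><path d="M248 280l-6 4-25 39-7 14 0 7 39 65 34 38 5 9 0 7 95 1-2-22-23-86-30-26-57-34z"/><path d="M384 93l-14 8-19 7-50 12 7 46-2 43 108 83 35-51 15-17 0-3-16-25-30-55-28-36z"/><path d="M68 220l-36 0-16 4 0 138 38 3 69-17 41-6-2-15-9-33 0-22 9-14 13-8 17-5-32 1-45-19z"/><path d="M164 342l-41 6-69 17-37-3-1 101 128 1 0-9-3-16 22-60 2-14z"/><path d="M290 16l-143 1 22 61 15 30 22 29 12 3 34-11 49-9-6-36 0-46z"/><path d="M414 292l-24 30-32 33 23 87 3 21 79 1 1-130-10-11z"/><path d="M300 121l-48 8-34 11-13-2 6 13 0 18-7 42-1 32 12 12 30 23 29-35 32-35 2-42z"/><path d="M306 208l-32 35-28 36 82 51 29 26 33-34 24-29z"/><path d="M193 339l-29 3 1 23-2 14-22 60 3 24 143 1 1-8-5-9-34-38-36-59-10-8z"/><path d="M463 16l-78 0-4 45 1 27 6 14 30 39 25 47 20 32z"/><path d="M384 16l-94 1 5 21 0 46 5 36 51-12 33-14-3-33z"/><path d="M202 242l-36 13-8 7-5 10 0 22 12 48 28-3 10 3 7 5 0-10 7-14 29-43z"/><path d="M463 225l-14 16-34 51 39 31 9 10z"/><path d="M54 16l-38 1 0 50 31 5 10 6 12 15-11-45z"/>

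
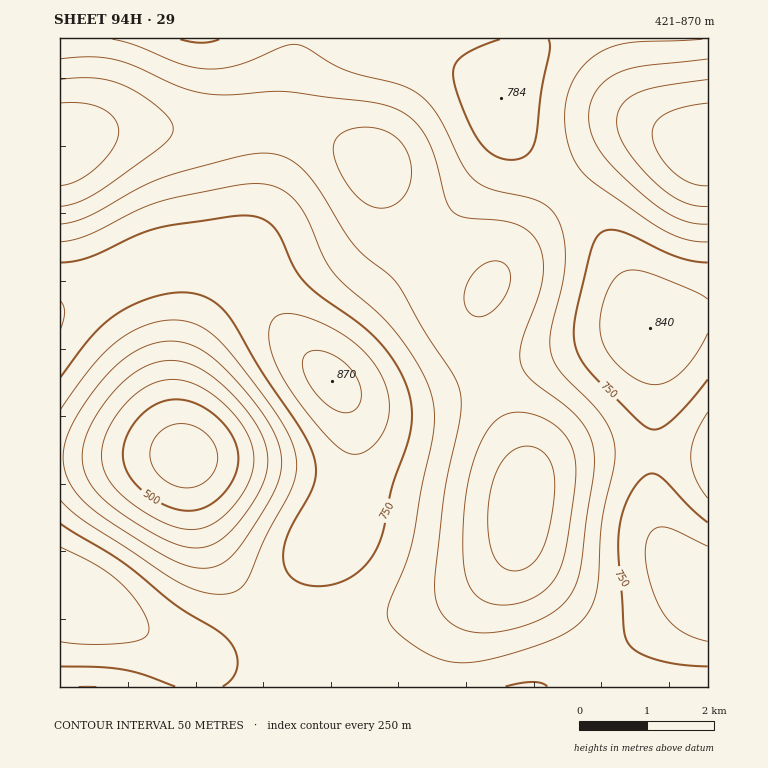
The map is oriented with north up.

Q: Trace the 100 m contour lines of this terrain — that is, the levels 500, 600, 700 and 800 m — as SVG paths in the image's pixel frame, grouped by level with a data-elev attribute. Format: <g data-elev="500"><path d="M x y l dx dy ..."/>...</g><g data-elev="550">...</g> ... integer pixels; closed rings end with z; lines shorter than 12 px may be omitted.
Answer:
<g data-elev="500"><path d="M187 511l-20-5-22-13-15-16-7-17 0-8 2-11 10-19 15-14 10-5 9-3 10-1 10 2 12 5 10 6 10 9 8 10 6 10 3 11 0 10-2 10-4 10-8 11-8 8-9 5-10 4z"/></g><g data-elev="600"><path d="M493 604l-10-4-9-6-5-9-4-12-2-17 0-22 4-47 10-35 6-14 7-12 8-7 9-5 10-2 10 1 17 5 13 9 10 11 6 14 3 13 0 15-9 63-8 29-7 10-8 9-12 7-12 5-13 2z"/><path d="M196 548l-14-2-17-6-22-12-25-17-15-12-9-10-7-12-4-12-1-13 4-16 8-17 11-16 13-16 13-12 14-8 15-6 15 0 14 2 13 7 16 11 18 17 15 19 10 17 6 16 1 13-3 16-7 15-12 18-13 17-12 11-12 6z"/><path d="M476 317l-7-4-4-8-1-11 4-12 6-10 10-8 9-3 9 1 6 5 2 7 0 10-3 9-7 11-9 8-8 4z"/><path d="M373 207l-12-7-10-10-10-16-6-15-2-10 2-8 6-7 10-5 19-2 18 5 14 11 8 16 1 10 0 11-2 8-6 9-6 6-7 4-9 1z"/><path d="M708 206l-14-1-12-3-13-8-14-11-16-17-13-17-7-13-2-14 1-8 4-9 6-7 9-5 22-6 49-7"/><path d="M60 79l36-1 15 3 14 5 17 9 18 14 10 11 3 9-3 8-8 9-55 40-25 14-22 6"/></g><g data-elev="700"><path d="M79 687l17 0"/><path d="M708 498l-13-21-4-20 4-21 13-24"/><path d="M60 410l34-46 14-15 13-11 17-10 17-6 17-2 15 1 15 6 14 10 13 15 22 28 24 31 12 20 8 19 2 15-2 12-4 12-26 49-17 41-8 10-14 5-12 0-12-2-27-12-91-59-24-21"/><path d="M708 242l-21-2-22-9-18-11-57-40-10-11-8-13-5-17-2-19 1-20 7-19 11-16 15-12 14-7 17-3 72-4"/><path d="M113 39l23 7 46 18 25 5 16-1 16-3 48-20 8-1 9 2 26 17 14 7 54 14 19 9 10 9 10 12 26 51 11 15 17 9 46 11 8 5 8 7 5 8 4 11 3 26-2 26-12 49-1 11 1 11 4 10 6 8 31 32 11 14 8 15 4 15-1 19-13 57-4 64-4 16-7 12-15 14-22 11-49 16-32 6-19-1-19-7-23-14-16-15-3-9 0-10 23-59 11-61 10-47 3-22-3-20-9-24-18-29-23-29-36-30-13-14-10-16-19-43-8-12-9-8-15-7-19-2-19 2-55 11-36 11-57 28-26 6"/></g><g data-elev="800"><path d="M60 642l31 2 37-1 17-5 3-4 1-5-2-10-6-12-20-24-23-17-38-19"/><path d="M708 546l-34-16-14-3-6 2-5 5-3 9-1 10 2 15 4 19 6 15 8 14 7 8 10 8 12 6 14 3"/><path d="M349 453l9 1 10-4 10-10 7-12 4-12 0-13-2-14-6-13-8-14-10-12-12-10-13-9-19-9-17-6-13-3-11 2-4 3-3 5-2 12 2 17 8 18 15 25 23 30 19 20z"/><path d="M60 329l5-18-1-5-4-5"/><path d="M708 299l-14-8-42-17-15-4-10 1-11 6-7 11-7 18-2 19 3 18 11 17 19 17 10 5 9 2 14-2 15-9 14-18 13-22"/></g>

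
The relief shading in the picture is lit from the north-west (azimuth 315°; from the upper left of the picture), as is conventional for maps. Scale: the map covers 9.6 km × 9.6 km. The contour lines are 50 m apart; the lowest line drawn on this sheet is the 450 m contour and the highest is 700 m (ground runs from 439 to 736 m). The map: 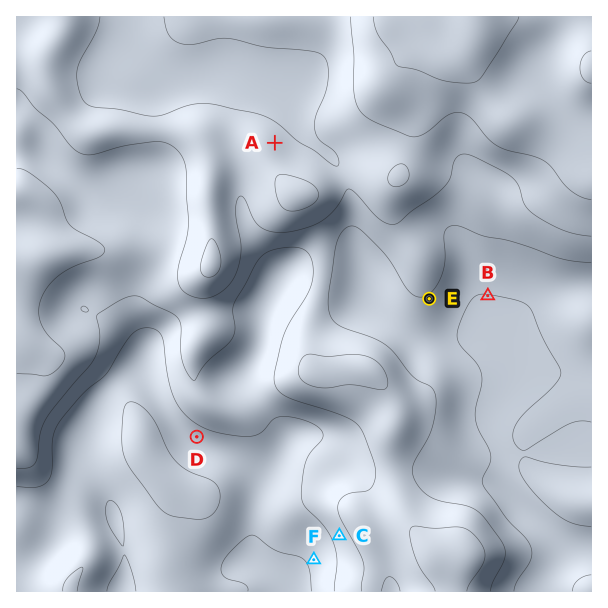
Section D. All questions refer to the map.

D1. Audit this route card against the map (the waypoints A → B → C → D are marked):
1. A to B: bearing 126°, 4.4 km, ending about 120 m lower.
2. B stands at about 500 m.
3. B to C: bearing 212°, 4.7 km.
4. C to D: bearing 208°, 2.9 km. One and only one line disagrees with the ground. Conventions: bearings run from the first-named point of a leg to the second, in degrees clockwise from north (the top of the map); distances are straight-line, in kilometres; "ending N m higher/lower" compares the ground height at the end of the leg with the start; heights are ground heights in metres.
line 4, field bearing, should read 305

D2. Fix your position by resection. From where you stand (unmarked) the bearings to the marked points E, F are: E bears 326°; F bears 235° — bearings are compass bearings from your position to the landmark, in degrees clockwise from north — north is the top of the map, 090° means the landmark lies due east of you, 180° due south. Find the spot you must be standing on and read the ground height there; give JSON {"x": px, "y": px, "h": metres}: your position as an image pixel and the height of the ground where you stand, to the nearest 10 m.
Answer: {"x": 512, "y": 421, "h": 500}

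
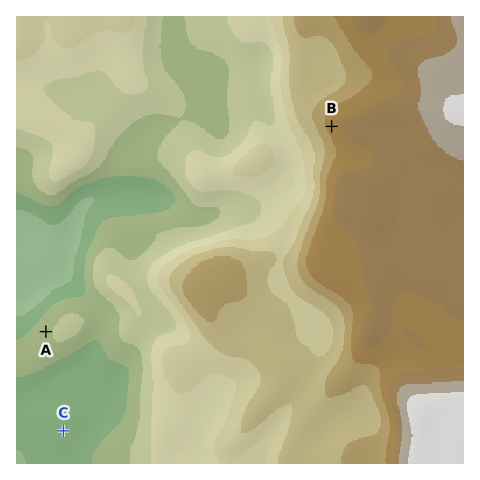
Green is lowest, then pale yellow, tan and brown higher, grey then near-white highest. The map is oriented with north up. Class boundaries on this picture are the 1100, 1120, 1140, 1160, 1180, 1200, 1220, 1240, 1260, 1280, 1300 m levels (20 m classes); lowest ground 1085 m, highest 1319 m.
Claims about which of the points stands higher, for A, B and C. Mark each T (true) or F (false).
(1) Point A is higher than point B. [F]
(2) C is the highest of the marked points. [F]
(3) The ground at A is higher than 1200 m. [F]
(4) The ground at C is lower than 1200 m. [T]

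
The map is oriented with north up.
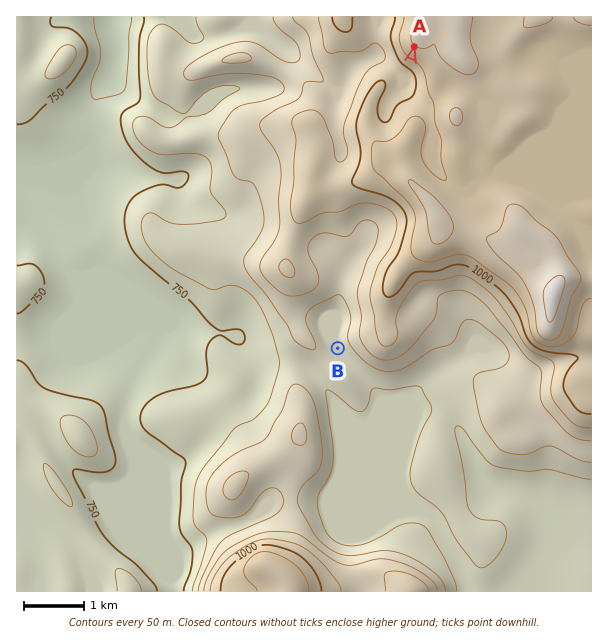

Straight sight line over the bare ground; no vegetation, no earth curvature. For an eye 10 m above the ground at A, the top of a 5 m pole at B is hidden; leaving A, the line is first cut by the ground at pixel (393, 131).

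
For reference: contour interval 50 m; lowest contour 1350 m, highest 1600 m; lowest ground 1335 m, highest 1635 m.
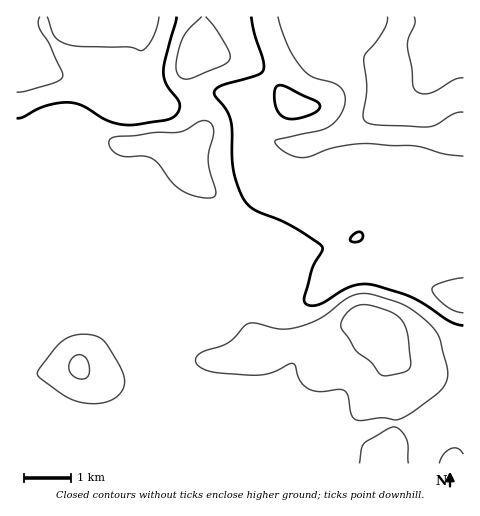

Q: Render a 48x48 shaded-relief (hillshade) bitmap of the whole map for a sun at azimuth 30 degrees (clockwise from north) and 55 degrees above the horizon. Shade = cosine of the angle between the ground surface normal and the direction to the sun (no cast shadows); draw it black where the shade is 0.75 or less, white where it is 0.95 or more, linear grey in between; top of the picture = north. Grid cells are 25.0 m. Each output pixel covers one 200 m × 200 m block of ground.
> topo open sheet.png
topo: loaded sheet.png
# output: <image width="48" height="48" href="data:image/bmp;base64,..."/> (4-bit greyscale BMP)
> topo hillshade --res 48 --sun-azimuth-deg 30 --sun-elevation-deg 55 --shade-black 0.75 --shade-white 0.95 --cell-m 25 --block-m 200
<image width="48" height="48" href="data:image/bmp;base64,Qk32BAAAAAAAAHYAAAAoAAAAMAAAADAAAAABAAQAAAAAAIAEAAATCwAAEwsAABAAAAAAAAAAAAAAABEREQAiIiIAMzMzAERERABVVVUAZmZmAHd3dwCIiIgAmZmZAKqqqgC7u7sAzMzMAN3d3QDu7u4A////AFVVVVVVVVVVVVVVVVVVVVVVREVWZmVVZlVVVVVVVVVVVVVVVVVVVVVVREVmZmVVZlVVVVVVVVVVVVVVVVVVVVVURFVmZmZmZlVVVVVVVVVVVVVVVVVVVVVURFVWZmZmZlVVVVVVVVVVVVVVVVVVVVVVVURFVVVmZlVVVDMzRVVVVVVVVVVVVVVUVEM0REVVZlVUMRESNFVVVVVVVVVVVUQ0RDMzMzRFVURCEAEjRVVVVVVVVVVVRDIjMzMzMzREVUMxABNFZmZVVVRDMzMzMzMzMzMzM0RFVlVDIjVnd3ZVRDMiIiIzREREMzM0RFVmZnZURFZ4iHZVREMzMzNEVVVEQzM0RWZ3dnZlVXiJh3ZVVVVWVVVVVUREQzM0RXeHdmZmZ4mZh2ZmZmZ3ZmZmVUQzMzMzVnd3dlVWaJmYdmVWZmd3ZmZ2ZlREMzM0Z4iIiFVVZ4iHZVVVVmZmVWd3d3dlQzRWeImaqlVVVnd2ZVVVVVVVRWeIiIiHVVZ5qqq8zFVVVWZmZlVVVVVURWd3d4mHd3mrzMzMuVVUVWZVZmVVVVVEVWZlVmeIeKvN3dy6dlVVVmVVVVVVVVVFVmVURWZ4ibzd3LmGVVVWZmVVVVVVVVVWZlVEVWZniavLqHVDM2ZmZlVVVVVVVVVmZVRVZmZVZniHZVMzM2ZmVVVVVVVVVVZmZUVWd2ZUMzRFVUVmVWVVVVVVVVVWZmZmVEVmd2ZUMiJFVVZ3ZVVVVVVVVVVWZmZVVEVnd3d2VDRWZVZlRFVVVVVVVVVWZmVVRFZ3d4iHZVZnZVVUM1VVVVVVVVVVVVVUNGeIiZmHZmd2ZVVTM1VVVVVVVVVVVVQzNYmZmZh2Zmd2VVVTNFVURFVVVVVVUyEjV5qpmHZVVnd2ZVVERFVDNEVVVVVVMAAleZmHZlVVVmd2ZVVDNFRERVVVVVVTAAJXmYdVVVVVRFVmZVQzRFVFVmZVVVUwACV4mGVEVVVDMzRVVEM0VlVVZ3ZUMzIQAleIh2VVZmVEM0RERDRXiFVWZ2VCEREAJXh3d3d3d3ZmZmZmVWeIiFVVZlQxEjIjV4dmZ3iHd3Z3iJmIiImZh1VVZVQ0V3ZniIdmd4h2VEVWiZmZmZqYd1VVVURXq6qqqXd3eIdTIRI0Z4mZmZmHZmZmVVaKzLu6mHeIiIYxAAETRniIiZh3d3d3d3mruZmYdWeJmHUgAjM0VWd4iIh3d4iIiJqpdmZkM1eJl2QhNWd3dmZ3d3d3d4iImZmGVVVBATV3ZUIjaJmZiHdmZnd3d3d4iHdlVVUwACNDMhEleamZmIdmZmZmd2ZmVVVFVVUgABIRERJGiZmZiIdlVmZmZlVUREVVVVUyESIiI0VniIiIiHZmZmZmZlVURWZmZlVDIjRFVnd4iIh3d2VWZ3ZlVlVEVnd3dmVTIkZ3iIiIiHd2ZVVWZ2ZVVVRFZ3d2ZmZTI1eIiIiIh3ZlVERVZmVVVVRFZmZmZmZUM1eIh3eId2ZVVERVZlVVVURWZlVVVWZUNFd4d3eHdmZVVERVZmZVVQ=="/>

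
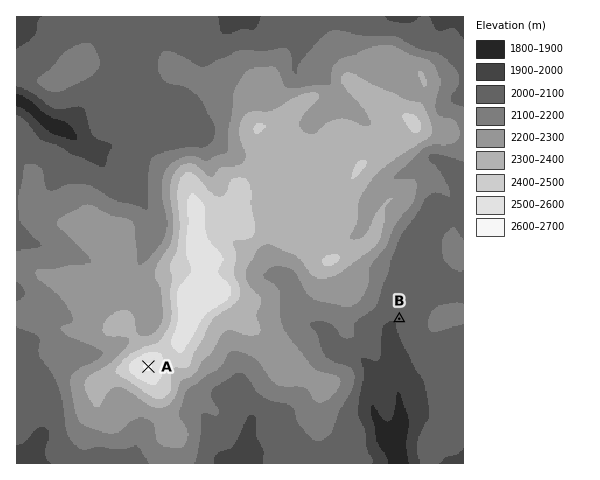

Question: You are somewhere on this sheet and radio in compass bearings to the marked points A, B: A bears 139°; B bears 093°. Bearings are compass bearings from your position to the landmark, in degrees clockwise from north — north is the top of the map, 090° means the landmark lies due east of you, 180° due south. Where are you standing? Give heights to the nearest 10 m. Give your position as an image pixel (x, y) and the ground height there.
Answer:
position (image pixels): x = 93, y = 303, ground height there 2240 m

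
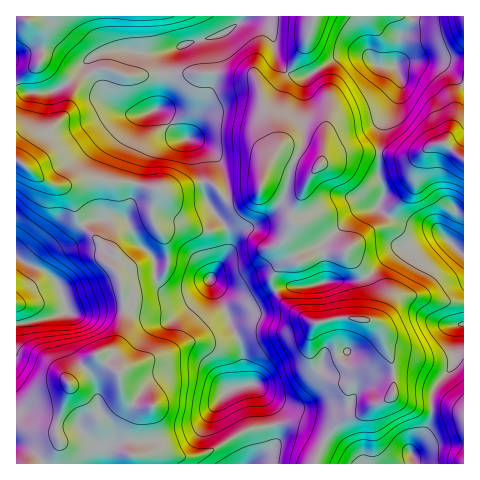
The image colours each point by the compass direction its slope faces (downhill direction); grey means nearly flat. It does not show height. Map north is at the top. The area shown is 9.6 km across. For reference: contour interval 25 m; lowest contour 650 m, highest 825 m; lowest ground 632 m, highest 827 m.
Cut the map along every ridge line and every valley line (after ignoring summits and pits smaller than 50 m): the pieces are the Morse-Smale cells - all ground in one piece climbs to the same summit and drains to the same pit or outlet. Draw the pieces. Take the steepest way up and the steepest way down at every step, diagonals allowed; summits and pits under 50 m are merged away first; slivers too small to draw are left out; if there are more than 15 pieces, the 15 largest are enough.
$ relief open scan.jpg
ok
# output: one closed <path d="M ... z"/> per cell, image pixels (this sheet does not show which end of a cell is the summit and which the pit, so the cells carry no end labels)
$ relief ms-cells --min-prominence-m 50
<path d="M116 217l-22 2-9 3-3 5 21 19 9 3 6 7-4 13 7 12 3 26-2 21-4 15-7 8-9 1-8 5-26 26 2 5-13 36-1 10-40-7 0 36 234 1 5-2 14-10 6-7-2-24-5-15-9-17-7-5-7 0-4-37-25-57-7-10-26 11-12 1-7-2-8-10-2-22-17-14-9-22-5-4z"/><path d="M242 16l-214 0 0 5 11 3 4 4 1 13-4 21-7 6-17 7 0 85 22 17 15 8 15 0 19-6 16 0 7 3 23 1 28 6 7 3 33-9-1-16-7-23-4-4-10-4-21-27-24 6-14-3-10-7-22-38 0-7 8-6 15-4 16 0 14 3 26-2 21-8 33-8 18-12z"/><path d="M364 277l-13 4-23 0-21 6-22 0-30 17-14 2-14 8 15 37 3 33 7 0 9 8 9 21 5 21-1 13-23 17 63 0 14-29 14-15 9-5 10-1 13-10 11-3 8-6 0-30-11-33-7-10-9-2 4-28z"/><path d="M438 233l-39 15-34 30 5 14-4 28 9 2 7 10 11 33 1 26-9 10-11 3-13 10-10 1-9 5-14 15-13 29 99-1-4-10 2-4 17-24 3-34 23-30 1-34 8-4 0-68-18-17z"/><path d="M82 226l-14 18-20 14-5 8 0 4 15 14 6 14 2 14-13 5-37 8 1 102 39 7 1-10 13-36-2-5 26-26 8-5 9-1 5-5 5-12 3-27-3-26-7-12 4-13-6-7-9-3z"/><path d="M283 154l-7 1-8 10-7 23-5 6-20 8-13-3-11 8 15 23 1 20-18 30 18 34 13-8 14-2 30-17 22 0 21-6 23 0 14-4-19-25-27 2-17 8-4 0-4-4-8-16 0-5 6-14-1-9 17-34 9-12z"/><path d="M361 54l-20 2-35 21-8 0-8-4-4 2-22 29 3 14 9 26 0 11 11 0 29 13 7-6 23-10 33 0 3-27 17-29 2-16-6-14-16 0-11-9z"/><path d="M253 20l-10 1-15 10-19 8 3 23 0 21-6 20-10 15-7 19 1 3 6 1 13 8 10 11 8 25 0 10-2 4 4 3 7 0 17-6 8-8 5-19 10-17 0-8-9-26-3-14 24-31-12-16-6-28-5-5z"/><path d="M103 179l-16 0-19 6-11 1 9 3 5 6 6 22 5 9 12-7 21-2 10 2 12 25 17 14 2 22 10 11 17 0 25-10 4-4 15-24 1-18-4-12-17-21-5-19-34 9-7-3-28-6-23-1z"/><path d="M378 152l-32 0-23 10-11 11-20 37 0 13-6 14 0 5 12 20 4 0 17-8 27-2 19 25 34-29 10-2 22-12 11 0-11-8-20-1-12-4-13-5-7-7-1-3 6-10 0-7-5-11z"/><path d="M208 38l-54 15-43-3-21 8-2 9 17 31 10 10 19 7 24-6 21 27 10 4 7-22 10-15 6-20 0-21z"/><path d="M463 16l-148 0-10 27-17 30 10 4 8 0 26-17 14-6 19 2 14 10 17 0 10-4 21-3 36-1z"/><path d="M463 58l-57 4-11 5 6 13 0 9-9 22-10 14-3 29 27 3 13-3 15-10 10-1 15 13 5 2z"/><path d="M444 143l-10 1-15 10-13 3-27-3 0 24 5 11 0 7-6 11 5 6 16 8 12 4 15 0 12 5 25 24 1-95z"/><path d="M18 161l-2 0 0 95 8 6 18 8 6-12 20-14 13-19-13-33-7-6-8-1-12-6z"/>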